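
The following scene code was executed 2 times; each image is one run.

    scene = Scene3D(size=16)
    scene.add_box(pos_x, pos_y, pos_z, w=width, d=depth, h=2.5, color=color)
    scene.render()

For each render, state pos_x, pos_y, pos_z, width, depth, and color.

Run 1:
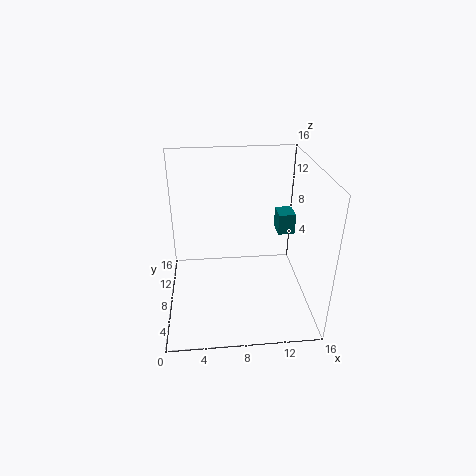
pos_x = 13; pos_y = 10; pos_z = 7; width = 2; depth = 2.5; color = 'teal'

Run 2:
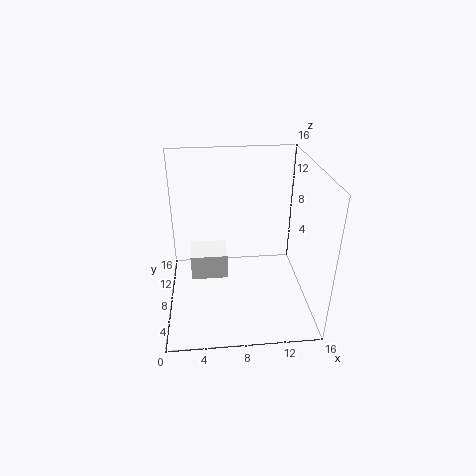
pos_x = 3; pos_y = 3; pos_z = 6.5; width = 3.5; depth = 3; color = 'white'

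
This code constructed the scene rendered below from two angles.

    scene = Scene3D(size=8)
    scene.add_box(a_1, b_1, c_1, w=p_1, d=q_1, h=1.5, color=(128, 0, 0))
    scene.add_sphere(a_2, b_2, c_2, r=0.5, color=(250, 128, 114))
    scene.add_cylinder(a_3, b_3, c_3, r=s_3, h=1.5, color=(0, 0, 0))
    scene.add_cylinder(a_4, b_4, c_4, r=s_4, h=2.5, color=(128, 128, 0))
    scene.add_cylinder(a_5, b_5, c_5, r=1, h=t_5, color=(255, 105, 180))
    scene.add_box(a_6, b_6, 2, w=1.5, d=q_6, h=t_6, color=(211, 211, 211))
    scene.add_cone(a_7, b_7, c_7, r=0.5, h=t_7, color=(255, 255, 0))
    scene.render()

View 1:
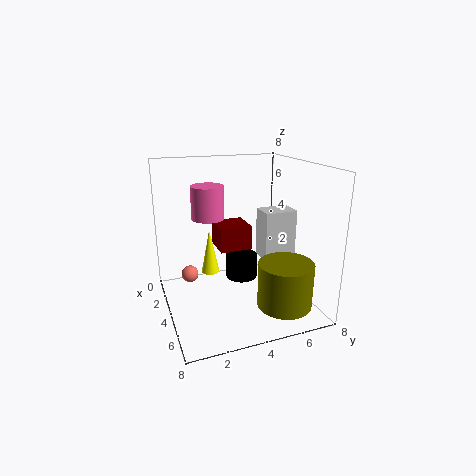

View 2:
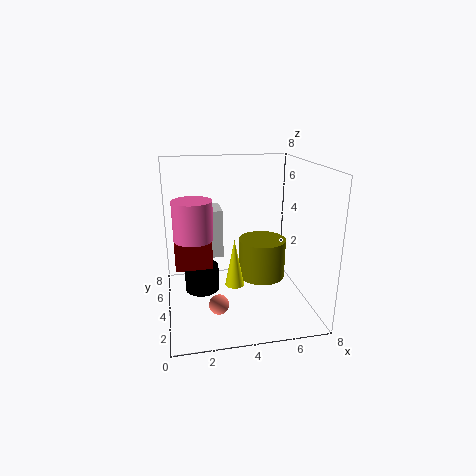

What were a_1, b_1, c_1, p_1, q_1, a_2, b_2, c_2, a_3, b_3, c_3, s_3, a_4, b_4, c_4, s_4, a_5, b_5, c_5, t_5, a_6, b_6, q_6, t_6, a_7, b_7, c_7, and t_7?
a_1 = 0.5; b_1 = 3.5; c_1 = 2.5; p_1 = 2; q_1 = 2; a_2 = 2.5; b_2 = 1.5; c_2 = 1.5; a_3 = 2; b_3 = 5; c_3 = 0.5; s_3 = 1; a_4 = 6; b_4 = 6; c_4 = 0.5; s_4 = 1.5; a_5 = 1.5; b_5 = 3; c_5 = 4.5; t_5 = 2; a_6 = 2; b_6 = 6; q_6 = 2; t_6 = 3; a_7 = 3.5; b_7 = 2.5; c_7 = 2; t_7 = 2.5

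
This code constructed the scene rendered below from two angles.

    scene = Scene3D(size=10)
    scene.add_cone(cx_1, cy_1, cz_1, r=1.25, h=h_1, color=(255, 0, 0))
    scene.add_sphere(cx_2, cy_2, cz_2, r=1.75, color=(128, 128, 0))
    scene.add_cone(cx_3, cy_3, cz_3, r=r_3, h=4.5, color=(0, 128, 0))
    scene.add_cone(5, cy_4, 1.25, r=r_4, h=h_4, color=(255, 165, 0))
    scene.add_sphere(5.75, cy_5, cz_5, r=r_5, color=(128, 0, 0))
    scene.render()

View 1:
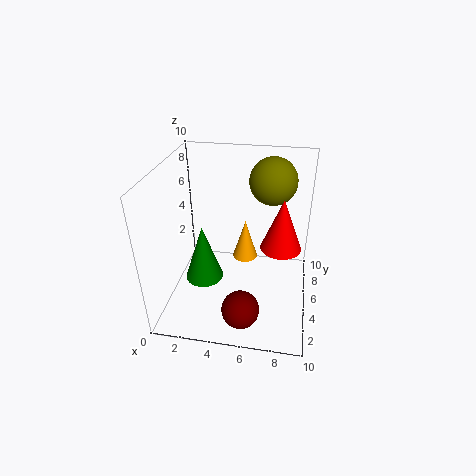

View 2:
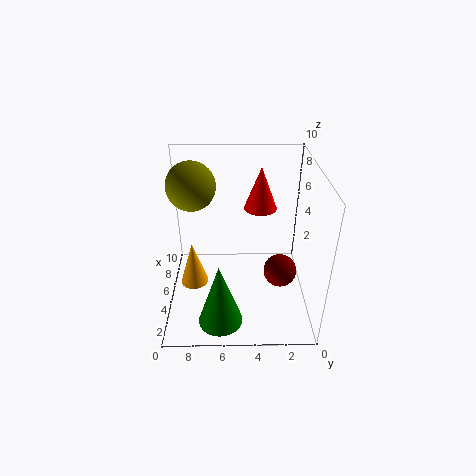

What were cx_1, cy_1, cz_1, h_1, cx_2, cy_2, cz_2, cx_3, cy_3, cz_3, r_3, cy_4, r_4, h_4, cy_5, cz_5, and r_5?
cx_1 = 8
cy_1 = 3.25
cz_1 = 5.75
h_1 = 3.25
cx_2 = 7
cy_2 = 8.25
cz_2 = 8
cx_3 = 2
cy_3 = 6.25
cz_3 = 0.25
r_3 = 1.5
cy_4 = 8.25
r_4 = 1
h_4 = 3.25
cy_5 = 1.75
cz_5 = 1.5
r_5 = 1.25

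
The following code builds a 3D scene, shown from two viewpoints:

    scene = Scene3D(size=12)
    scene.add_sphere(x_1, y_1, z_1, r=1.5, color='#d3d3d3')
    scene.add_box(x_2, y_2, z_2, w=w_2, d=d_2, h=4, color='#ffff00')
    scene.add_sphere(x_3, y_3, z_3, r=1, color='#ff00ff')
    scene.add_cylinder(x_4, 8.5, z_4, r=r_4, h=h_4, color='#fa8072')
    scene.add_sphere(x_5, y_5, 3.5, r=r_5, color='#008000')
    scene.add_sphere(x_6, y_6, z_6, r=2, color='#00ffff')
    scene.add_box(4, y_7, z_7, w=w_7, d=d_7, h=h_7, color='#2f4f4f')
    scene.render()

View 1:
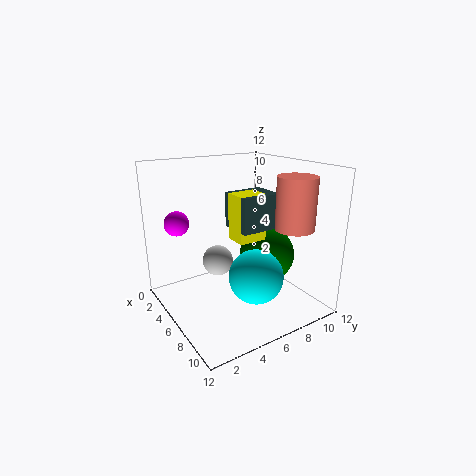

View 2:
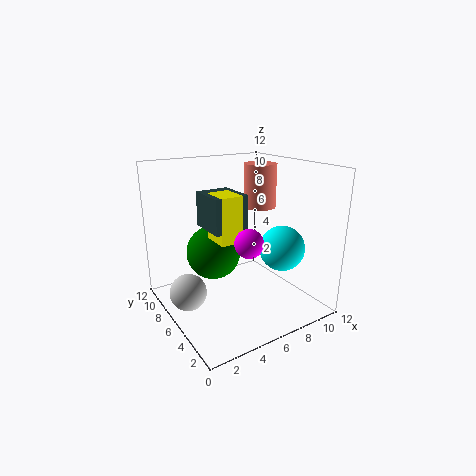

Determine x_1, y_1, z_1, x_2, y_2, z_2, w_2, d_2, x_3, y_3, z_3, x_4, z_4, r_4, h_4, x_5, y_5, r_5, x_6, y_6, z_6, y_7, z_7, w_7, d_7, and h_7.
x_1 = 1.5, y_1 = 6.5, z_1 = 2, x_2 = 4.5, y_2 = 6, z_2 = 5.5, w_2 = 2, d_2 = 2.5, x_3 = 4, y_3 = 1.5, z_3 = 7.5, x_4 = 10, z_4 = 7.5, r_4 = 1.5, h_4 = 4, x_5 = 5.5, y_5 = 9.5, r_5 = 2.5, x_6 = 10, y_6 = 5, z_6 = 4.5, y_7 = 6, z_7 = 6.5, w_7 = 3, d_7 = 3.5, h_7 = 3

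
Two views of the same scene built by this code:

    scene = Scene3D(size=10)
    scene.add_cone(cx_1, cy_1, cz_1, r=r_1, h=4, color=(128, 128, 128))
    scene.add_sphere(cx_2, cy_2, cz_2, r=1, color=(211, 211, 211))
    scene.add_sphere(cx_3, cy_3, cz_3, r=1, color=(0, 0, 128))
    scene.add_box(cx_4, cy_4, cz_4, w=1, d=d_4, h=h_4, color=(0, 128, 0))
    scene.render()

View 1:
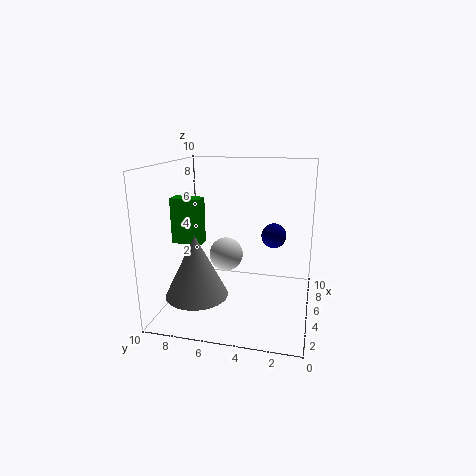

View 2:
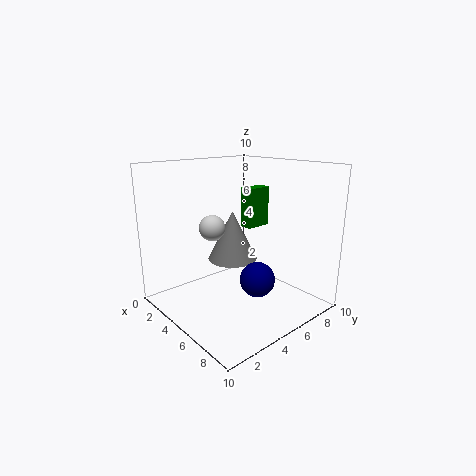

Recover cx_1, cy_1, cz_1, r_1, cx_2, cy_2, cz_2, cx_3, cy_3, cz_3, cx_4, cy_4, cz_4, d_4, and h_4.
cx_1 = 2; cy_1 = 7; cz_1 = 2; r_1 = 2; cx_2 = 2; cy_2 = 5; cz_2 = 5; cx_3 = 9; cy_3 = 3; cz_3 = 4; cx_4 = 3; cy_4 = 7; cz_4 = 5; d_4 = 2; h_4 = 3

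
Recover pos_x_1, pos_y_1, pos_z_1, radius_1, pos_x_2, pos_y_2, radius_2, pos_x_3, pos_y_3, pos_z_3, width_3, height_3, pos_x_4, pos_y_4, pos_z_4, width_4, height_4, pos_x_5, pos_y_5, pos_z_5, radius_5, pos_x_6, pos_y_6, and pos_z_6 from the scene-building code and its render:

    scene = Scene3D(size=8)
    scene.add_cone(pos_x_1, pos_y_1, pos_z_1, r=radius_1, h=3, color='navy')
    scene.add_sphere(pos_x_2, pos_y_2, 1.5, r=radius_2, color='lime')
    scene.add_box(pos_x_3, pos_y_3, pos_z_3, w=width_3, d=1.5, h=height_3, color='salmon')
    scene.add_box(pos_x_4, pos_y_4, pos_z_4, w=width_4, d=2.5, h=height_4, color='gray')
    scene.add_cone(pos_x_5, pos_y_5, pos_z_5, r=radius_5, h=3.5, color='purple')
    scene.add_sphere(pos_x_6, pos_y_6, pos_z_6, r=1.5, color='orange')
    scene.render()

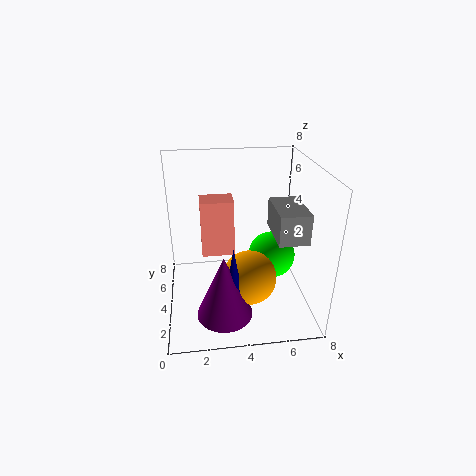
pos_x_1 = 3.5; pos_y_1 = 2; pos_z_1 = 1.5; radius_1 = 0.5; pos_x_2 = 6.5; pos_y_2 = 6; radius_2 = 1.5; pos_x_3 = 2; pos_y_3 = 5.5; pos_z_3 = 2; width_3 = 2; height_3 = 3.5; pos_x_4 = 5.5; pos_y_4 = 1; pos_z_4 = 5; width_4 = 1.5; height_4 = 1.5; pos_x_5 = 3; pos_y_5 = 2; pos_z_5 = 0.5; radius_5 = 1.5; pos_x_6 = 4.5; pos_y_6 = 3; pos_z_6 = 2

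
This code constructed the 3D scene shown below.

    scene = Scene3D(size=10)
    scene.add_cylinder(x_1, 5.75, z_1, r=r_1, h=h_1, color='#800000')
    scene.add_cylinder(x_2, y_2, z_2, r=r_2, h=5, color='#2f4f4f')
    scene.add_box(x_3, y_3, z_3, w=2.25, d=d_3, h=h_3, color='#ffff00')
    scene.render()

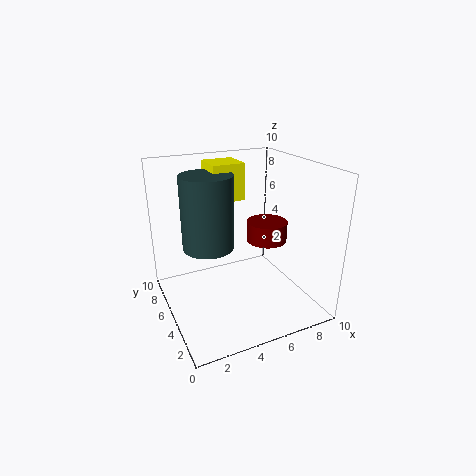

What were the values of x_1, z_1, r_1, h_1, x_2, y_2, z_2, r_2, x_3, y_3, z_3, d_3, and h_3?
x_1 = 7.75; z_1 = 4; r_1 = 1.5; h_1 = 1.5; x_2 = 3; y_2 = 5.5; z_2 = 4.5; r_2 = 1.75; x_3 = 3.5; y_3 = 5.5; z_3 = 7.5; d_3 = 2.25; h_3 = 2.5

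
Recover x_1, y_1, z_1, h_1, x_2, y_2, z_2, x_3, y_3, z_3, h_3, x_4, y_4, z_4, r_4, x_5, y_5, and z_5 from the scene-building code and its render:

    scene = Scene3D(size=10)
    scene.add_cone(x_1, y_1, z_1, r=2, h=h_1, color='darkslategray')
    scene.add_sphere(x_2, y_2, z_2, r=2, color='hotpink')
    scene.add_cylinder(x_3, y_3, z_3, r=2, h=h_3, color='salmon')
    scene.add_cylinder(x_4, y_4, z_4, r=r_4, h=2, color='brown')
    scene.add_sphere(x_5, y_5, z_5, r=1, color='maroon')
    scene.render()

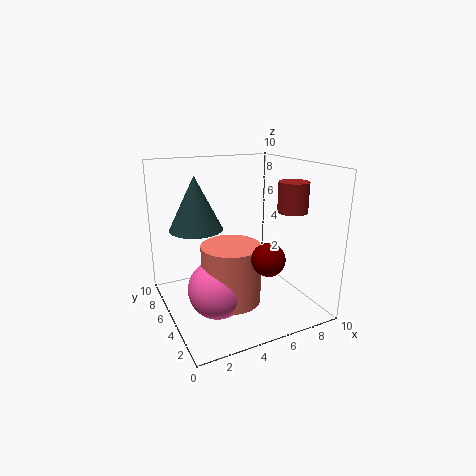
x_1 = 3, y_1 = 8, z_1 = 5, h_1 = 4, x_2 = 3, y_2 = 4, z_2 = 2, x_3 = 4, y_3 = 4, z_3 = 1, h_3 = 4, x_4 = 8, y_4 = 3, z_4 = 7, r_4 = 1, x_5 = 5, y_5 = 1, z_5 = 5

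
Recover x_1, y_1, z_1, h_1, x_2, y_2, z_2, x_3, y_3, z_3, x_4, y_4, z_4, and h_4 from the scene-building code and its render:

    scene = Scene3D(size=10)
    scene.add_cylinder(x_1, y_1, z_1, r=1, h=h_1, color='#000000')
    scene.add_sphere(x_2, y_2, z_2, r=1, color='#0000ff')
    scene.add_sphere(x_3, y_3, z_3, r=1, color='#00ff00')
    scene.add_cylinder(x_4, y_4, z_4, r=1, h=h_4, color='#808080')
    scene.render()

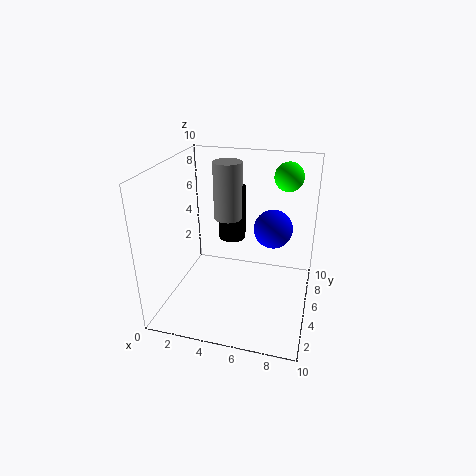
x_1 = 4; y_1 = 7; z_1 = 4; h_1 = 4; x_2 = 8; y_2 = 1; z_2 = 8; x_3 = 8; y_3 = 7; z_3 = 9; x_4 = 4; y_4 = 6; z_4 = 6; h_4 = 4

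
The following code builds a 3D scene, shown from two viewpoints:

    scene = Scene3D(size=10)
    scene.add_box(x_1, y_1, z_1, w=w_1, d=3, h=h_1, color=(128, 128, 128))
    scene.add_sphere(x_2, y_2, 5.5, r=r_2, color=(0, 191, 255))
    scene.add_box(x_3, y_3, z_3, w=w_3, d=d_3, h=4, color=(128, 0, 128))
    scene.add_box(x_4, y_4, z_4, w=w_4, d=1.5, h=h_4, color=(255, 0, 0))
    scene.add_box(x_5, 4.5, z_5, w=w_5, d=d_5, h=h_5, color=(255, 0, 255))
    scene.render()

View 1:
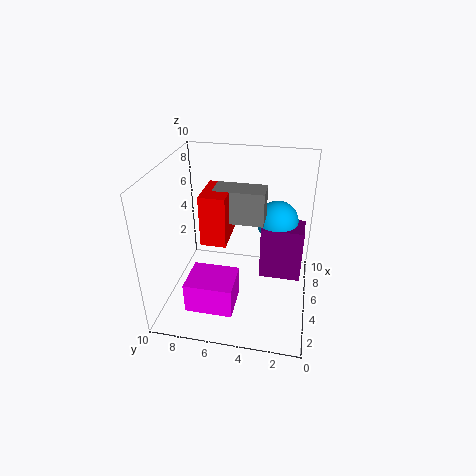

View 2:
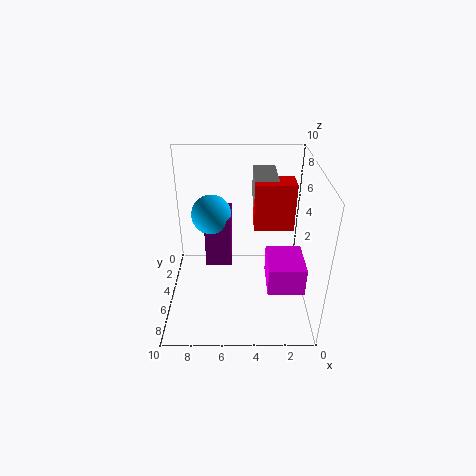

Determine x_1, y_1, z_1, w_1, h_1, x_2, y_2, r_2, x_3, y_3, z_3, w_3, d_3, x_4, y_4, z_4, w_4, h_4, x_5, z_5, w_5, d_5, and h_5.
x_1 = 2.5
y_1 = 3
z_1 = 7.5
w_1 = 1.5
h_1 = 2
x_2 = 7
y_2 = 2.5
r_2 = 1.5
x_3 = 5.5
y_3 = 0.5
z_3 = 1.5
w_3 = 2
d_3 = 3
x_4 = 1.5
y_4 = 5
z_4 = 6.5
w_4 = 2.5
h_4 = 3
x_5 = 0.5
z_5 = 2
w_5 = 2.5
d_5 = 3
h_5 = 2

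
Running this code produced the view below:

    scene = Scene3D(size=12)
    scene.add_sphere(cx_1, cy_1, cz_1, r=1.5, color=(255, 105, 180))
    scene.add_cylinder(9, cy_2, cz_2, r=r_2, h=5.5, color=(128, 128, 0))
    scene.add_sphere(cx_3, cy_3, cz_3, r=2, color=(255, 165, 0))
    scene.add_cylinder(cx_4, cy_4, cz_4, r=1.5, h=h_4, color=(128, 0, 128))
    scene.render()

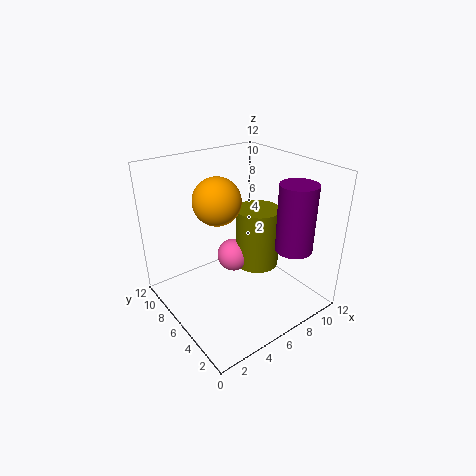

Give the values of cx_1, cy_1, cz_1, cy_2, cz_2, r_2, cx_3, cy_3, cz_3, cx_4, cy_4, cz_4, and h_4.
cx_1 = 7
cy_1 = 8
cz_1 = 3
cy_2 = 7
cz_2 = 2
r_2 = 2
cx_3 = 5
cy_3 = 7.5
cz_3 = 9
cx_4 = 9
cy_4 = 2.5
cz_4 = 5.5
h_4 = 5.5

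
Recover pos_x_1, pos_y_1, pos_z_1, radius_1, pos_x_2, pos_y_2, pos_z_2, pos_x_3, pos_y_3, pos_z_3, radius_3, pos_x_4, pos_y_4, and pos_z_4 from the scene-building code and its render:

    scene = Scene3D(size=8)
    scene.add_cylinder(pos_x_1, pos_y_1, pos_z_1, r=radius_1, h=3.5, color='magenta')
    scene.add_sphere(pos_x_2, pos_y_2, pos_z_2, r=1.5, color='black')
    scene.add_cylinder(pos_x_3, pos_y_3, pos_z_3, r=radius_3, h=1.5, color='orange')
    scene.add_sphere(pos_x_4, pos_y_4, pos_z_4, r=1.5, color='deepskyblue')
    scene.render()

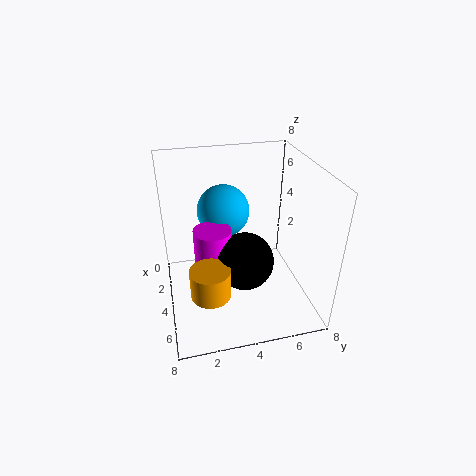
pos_x_1 = 4.5
pos_y_1 = 2.5
pos_z_1 = 1.5
radius_1 = 1
pos_x_2 = 5.5
pos_y_2 = 4
pos_z_2 = 3.5
pos_x_3 = 6.5
pos_y_3 = 2
pos_z_3 = 2.5
radius_3 = 1
pos_x_4 = 2.5
pos_y_4 = 3.5
pos_z_4 = 5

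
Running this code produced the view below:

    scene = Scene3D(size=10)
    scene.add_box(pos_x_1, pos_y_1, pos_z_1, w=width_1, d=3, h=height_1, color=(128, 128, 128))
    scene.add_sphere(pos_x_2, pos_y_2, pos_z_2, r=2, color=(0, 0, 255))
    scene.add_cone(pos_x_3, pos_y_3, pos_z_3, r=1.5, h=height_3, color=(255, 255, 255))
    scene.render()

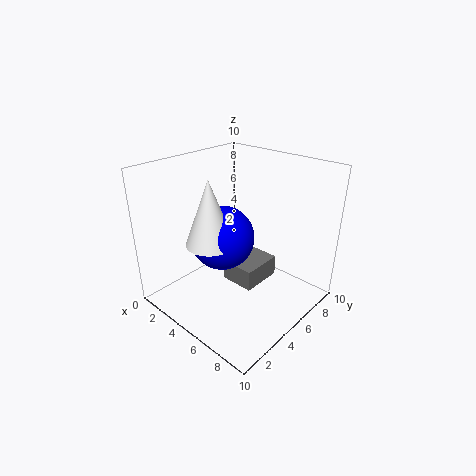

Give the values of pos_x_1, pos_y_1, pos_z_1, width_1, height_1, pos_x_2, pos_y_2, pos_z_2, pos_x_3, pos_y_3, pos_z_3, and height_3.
pos_x_1 = 4
pos_y_1 = 4.5
pos_z_1 = 1.5
width_1 = 2.5
height_1 = 1.5
pos_x_2 = 5.5
pos_y_2 = 3
pos_z_2 = 6
pos_x_3 = 5.5
pos_y_3 = 2
pos_z_3 = 6
height_3 = 4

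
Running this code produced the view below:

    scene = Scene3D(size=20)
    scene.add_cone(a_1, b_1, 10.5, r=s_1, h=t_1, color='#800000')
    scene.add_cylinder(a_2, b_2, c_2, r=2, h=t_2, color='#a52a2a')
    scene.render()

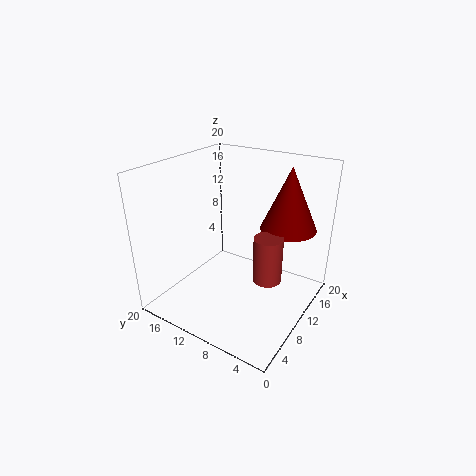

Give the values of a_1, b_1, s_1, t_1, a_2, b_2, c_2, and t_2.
a_1 = 15.5, b_1 = 5, s_1 = 4, t_1 = 9, a_2 = 10.5, b_2 = 5.5, c_2 = 4.5, t_2 = 6.5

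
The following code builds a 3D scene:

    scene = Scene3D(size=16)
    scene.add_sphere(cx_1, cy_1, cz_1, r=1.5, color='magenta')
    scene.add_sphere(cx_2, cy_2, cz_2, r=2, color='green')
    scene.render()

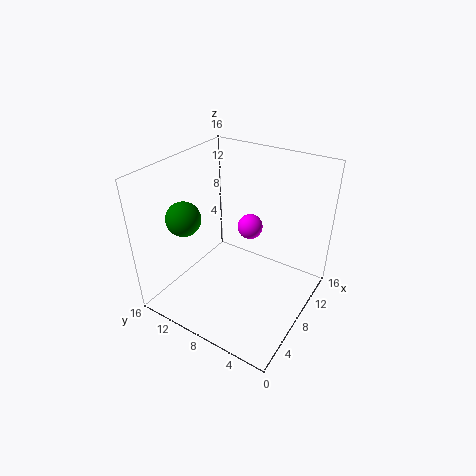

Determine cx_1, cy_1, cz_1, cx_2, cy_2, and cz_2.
cx_1 = 11.5; cy_1 = 8.5; cz_1 = 7.5; cx_2 = 6; cy_2 = 14; cz_2 = 9.5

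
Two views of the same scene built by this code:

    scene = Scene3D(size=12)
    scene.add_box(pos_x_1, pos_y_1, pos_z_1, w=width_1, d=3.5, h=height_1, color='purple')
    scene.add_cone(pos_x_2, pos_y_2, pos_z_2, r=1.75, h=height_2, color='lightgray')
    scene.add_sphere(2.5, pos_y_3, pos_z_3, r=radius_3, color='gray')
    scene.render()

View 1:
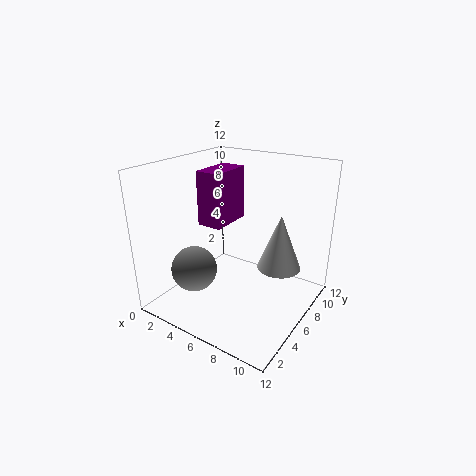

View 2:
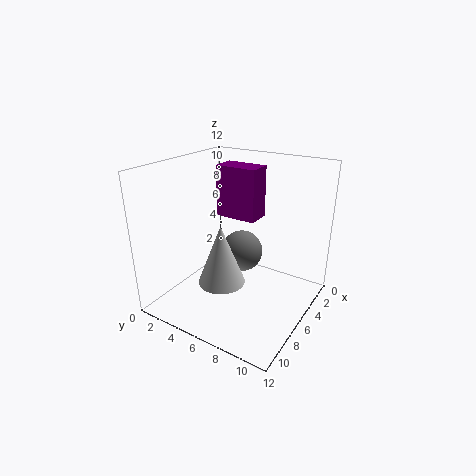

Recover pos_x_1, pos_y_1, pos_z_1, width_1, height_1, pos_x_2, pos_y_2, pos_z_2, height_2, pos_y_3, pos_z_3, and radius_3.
pos_x_1 = 3.75; pos_y_1 = 3.75; pos_z_1 = 7.5; width_1 = 2; height_1 = 4.25; pos_x_2 = 9.5; pos_y_2 = 6.75; pos_z_2 = 4; height_2 = 4.5; pos_y_3 = 4.25; pos_z_3 = 2.75; radius_3 = 2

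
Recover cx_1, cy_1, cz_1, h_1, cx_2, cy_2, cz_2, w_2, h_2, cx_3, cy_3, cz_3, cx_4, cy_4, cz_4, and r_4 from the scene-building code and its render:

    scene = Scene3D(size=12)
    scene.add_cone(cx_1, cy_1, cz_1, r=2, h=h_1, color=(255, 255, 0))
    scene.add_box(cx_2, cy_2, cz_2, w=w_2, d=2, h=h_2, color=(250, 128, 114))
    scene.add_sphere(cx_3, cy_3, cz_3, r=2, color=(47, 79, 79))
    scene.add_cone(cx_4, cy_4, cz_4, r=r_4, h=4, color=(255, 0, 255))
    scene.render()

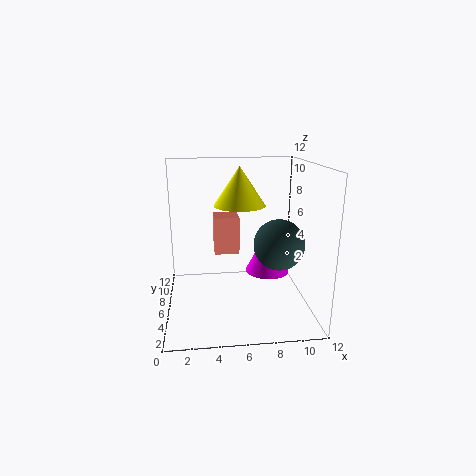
cx_1 = 6; cy_1 = 5; cz_1 = 9; h_1 = 3; cx_2 = 4; cy_2 = 5; cz_2 = 5; w_2 = 2; h_2 = 3; cx_3 = 9; cy_3 = 4; cz_3 = 6; cx_4 = 9; cy_4 = 8; cz_4 = 2; r_4 = 2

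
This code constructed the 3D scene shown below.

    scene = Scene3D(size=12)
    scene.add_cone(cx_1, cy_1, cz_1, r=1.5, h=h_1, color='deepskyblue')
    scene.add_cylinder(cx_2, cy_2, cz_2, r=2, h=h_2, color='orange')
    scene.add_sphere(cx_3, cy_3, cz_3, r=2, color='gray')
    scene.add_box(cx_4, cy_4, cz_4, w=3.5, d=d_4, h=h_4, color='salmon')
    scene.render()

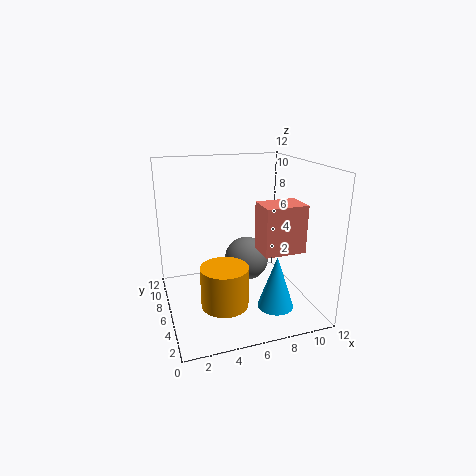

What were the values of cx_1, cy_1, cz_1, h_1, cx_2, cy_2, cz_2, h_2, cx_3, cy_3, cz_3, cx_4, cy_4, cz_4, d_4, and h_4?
cx_1 = 8.5, cy_1 = 3.5, cz_1 = 0.5, h_1 = 4.5, cx_2 = 4.5, cy_2 = 5, cz_2 = 0.5, h_2 = 3.5, cx_3 = 7.5, cy_3 = 8, cz_3 = 3, cx_4 = 7.5, cy_4 = 3.5, cz_4 = 5, d_4 = 2.5, h_4 = 4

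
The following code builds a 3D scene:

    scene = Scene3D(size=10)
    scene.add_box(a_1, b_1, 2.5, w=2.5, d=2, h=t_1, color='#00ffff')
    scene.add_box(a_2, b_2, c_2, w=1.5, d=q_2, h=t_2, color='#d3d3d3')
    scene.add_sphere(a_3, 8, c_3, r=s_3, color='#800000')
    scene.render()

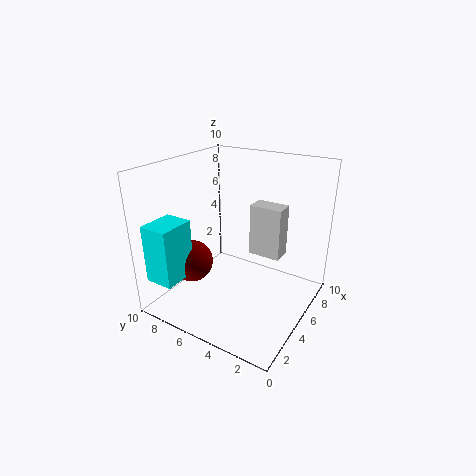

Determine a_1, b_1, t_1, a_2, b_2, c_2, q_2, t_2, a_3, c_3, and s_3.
a_1 = 0.5; b_1 = 7.5; t_1 = 4; a_2 = 7.5; b_2 = 3; c_2 = 2.5; q_2 = 2.5; t_2 = 4; a_3 = 3.5; c_3 = 3; s_3 = 1.5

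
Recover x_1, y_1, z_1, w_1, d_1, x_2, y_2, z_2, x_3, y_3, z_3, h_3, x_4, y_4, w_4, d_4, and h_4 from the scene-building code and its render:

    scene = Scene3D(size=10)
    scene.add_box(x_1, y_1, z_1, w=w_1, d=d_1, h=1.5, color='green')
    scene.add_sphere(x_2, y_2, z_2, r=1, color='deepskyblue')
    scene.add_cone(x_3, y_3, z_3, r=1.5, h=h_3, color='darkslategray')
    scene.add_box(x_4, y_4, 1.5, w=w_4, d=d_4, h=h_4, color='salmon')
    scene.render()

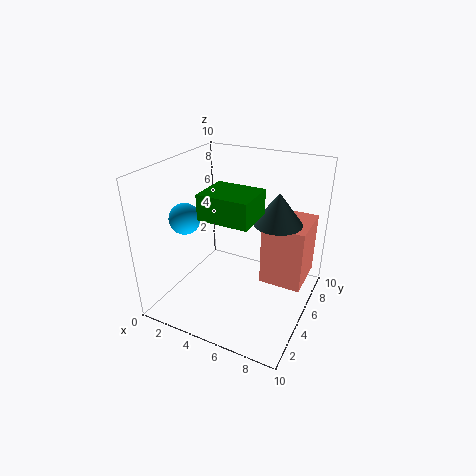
x_1 = 4.5; y_1 = 1; z_1 = 8; w_1 = 3; d_1 = 2.5; x_2 = 2.5; y_2 = 2.5; z_2 = 7; x_3 = 8; y_3 = 4.5; z_3 = 7; h_3 = 2; x_4 = 6.5; y_4 = 5.5; w_4 = 3; d_4 = 3.5; h_4 = 4.5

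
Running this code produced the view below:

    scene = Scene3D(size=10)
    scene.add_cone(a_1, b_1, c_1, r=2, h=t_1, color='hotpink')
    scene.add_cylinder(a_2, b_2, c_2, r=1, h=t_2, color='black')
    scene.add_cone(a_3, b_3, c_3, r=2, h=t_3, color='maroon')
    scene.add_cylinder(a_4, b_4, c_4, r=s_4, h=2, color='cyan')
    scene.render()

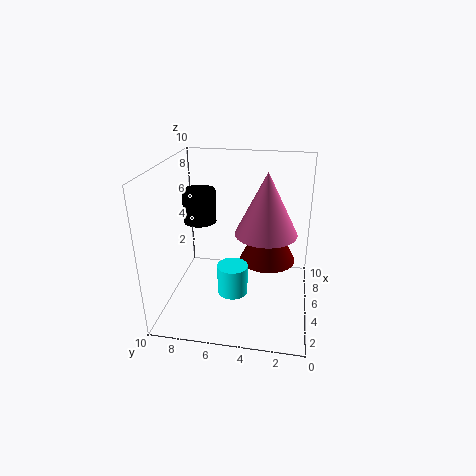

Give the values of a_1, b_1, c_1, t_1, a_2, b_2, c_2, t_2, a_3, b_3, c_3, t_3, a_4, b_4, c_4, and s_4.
a_1 = 4, b_1 = 3, c_1 = 6, t_1 = 4, a_2 = 3, b_2 = 7, c_2 = 7, t_2 = 2, a_3 = 6, b_3 = 3, c_3 = 3, t_3 = 4, a_4 = 3, b_4 = 5, c_4 = 2, s_4 = 1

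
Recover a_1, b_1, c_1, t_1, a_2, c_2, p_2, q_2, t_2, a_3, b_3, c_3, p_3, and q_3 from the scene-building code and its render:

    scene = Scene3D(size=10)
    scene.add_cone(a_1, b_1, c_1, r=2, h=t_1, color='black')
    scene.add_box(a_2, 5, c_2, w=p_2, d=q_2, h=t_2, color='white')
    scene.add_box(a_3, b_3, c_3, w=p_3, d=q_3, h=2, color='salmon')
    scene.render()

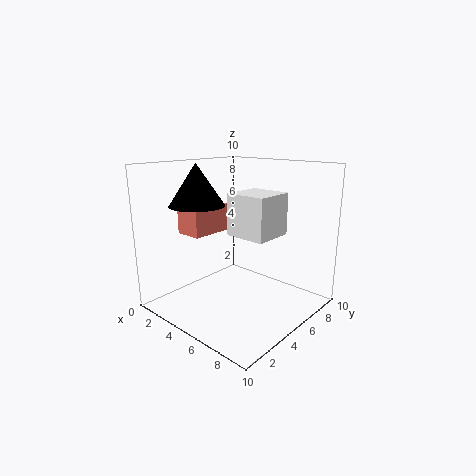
a_1 = 2; b_1 = 4; c_1 = 7; t_1 = 3; a_2 = 4; c_2 = 5; p_2 = 3; q_2 = 3; t_2 = 3; a_3 = 1; b_3 = 3; c_3 = 5; p_3 = 2; q_3 = 3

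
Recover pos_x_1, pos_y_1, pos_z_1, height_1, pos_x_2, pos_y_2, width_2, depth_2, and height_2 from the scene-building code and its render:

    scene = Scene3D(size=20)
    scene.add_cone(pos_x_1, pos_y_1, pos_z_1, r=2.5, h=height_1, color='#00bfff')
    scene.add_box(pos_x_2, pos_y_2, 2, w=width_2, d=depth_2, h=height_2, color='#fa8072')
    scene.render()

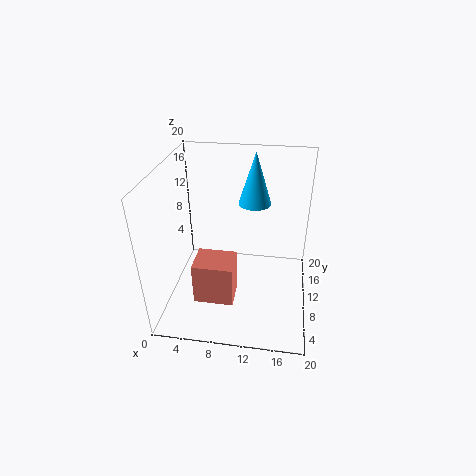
pos_x_1 = 11.5
pos_y_1 = 17
pos_z_1 = 12
height_1 = 8
pos_x_2 = 4.5
pos_y_2 = 5
width_2 = 5.5
depth_2 = 4.5
height_2 = 6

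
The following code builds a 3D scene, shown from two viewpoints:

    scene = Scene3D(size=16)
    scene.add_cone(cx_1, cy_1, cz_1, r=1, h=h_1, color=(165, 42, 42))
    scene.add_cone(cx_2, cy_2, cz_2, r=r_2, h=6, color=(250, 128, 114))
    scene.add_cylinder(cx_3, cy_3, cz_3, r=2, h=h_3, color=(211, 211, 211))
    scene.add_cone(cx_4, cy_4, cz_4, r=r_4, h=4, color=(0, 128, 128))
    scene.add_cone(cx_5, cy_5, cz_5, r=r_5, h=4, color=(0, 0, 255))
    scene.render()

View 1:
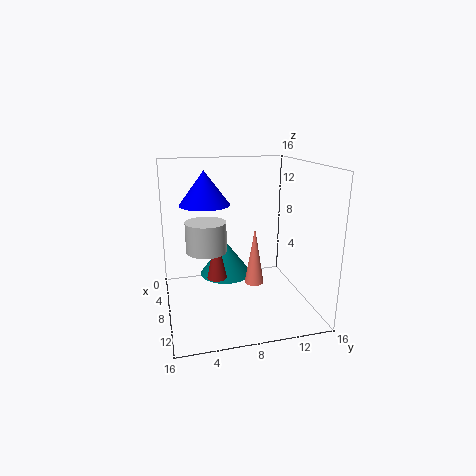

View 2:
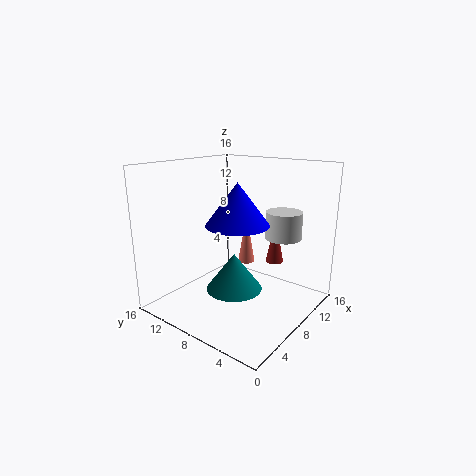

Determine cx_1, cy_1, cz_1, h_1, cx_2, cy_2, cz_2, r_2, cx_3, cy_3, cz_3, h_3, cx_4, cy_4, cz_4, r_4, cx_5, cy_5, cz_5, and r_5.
cx_1 = 11
cy_1 = 5
cz_1 = 5
h_1 = 5
cx_2 = 11
cy_2 = 9
cz_2 = 4
r_2 = 1
cx_3 = 11
cy_3 = 4
cz_3 = 8
h_3 = 3
cx_4 = 6
cy_4 = 7
cz_4 = 3
r_4 = 3
cx_5 = 4
cy_5 = 5
cz_5 = 11
r_5 = 3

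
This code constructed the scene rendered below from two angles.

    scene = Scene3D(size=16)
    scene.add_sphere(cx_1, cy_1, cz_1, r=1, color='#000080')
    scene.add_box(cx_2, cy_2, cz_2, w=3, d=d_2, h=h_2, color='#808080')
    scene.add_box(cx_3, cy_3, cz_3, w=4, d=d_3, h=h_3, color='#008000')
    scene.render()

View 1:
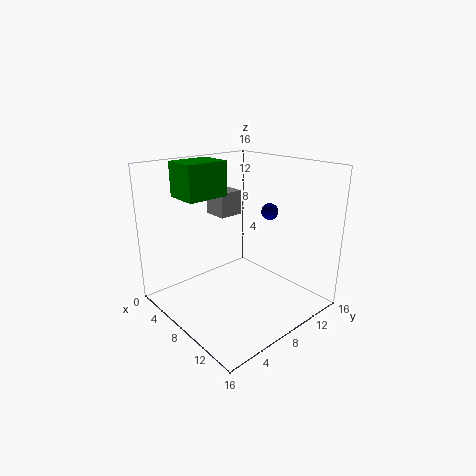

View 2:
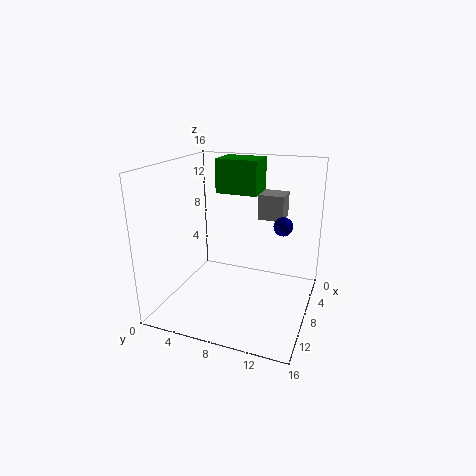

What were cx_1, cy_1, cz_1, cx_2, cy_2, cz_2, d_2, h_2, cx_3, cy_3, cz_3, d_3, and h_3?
cx_1 = 8, cy_1 = 13, cz_1 = 10, cx_2 = 1, cy_2 = 9, cz_2 = 9, d_2 = 3, h_2 = 3, cx_3 = 1, cy_3 = 4, cz_3 = 12, d_3 = 5, h_3 = 4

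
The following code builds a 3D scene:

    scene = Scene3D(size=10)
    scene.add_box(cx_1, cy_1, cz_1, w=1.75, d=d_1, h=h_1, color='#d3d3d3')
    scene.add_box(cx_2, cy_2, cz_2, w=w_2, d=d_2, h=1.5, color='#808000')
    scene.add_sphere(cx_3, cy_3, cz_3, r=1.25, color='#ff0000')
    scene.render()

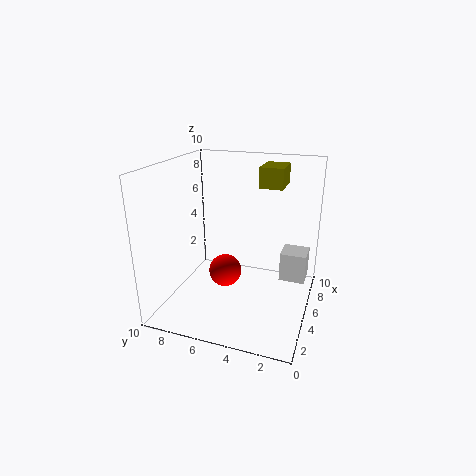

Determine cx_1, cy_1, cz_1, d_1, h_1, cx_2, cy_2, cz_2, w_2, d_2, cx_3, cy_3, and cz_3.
cx_1 = 5; cy_1 = 0.25; cz_1 = 2.25; d_1 = 1.75; h_1 = 2; cx_2 = 7.25; cy_2 = 2.5; cz_2 = 8; w_2 = 2.5; d_2 = 1.75; cx_3 = 6.25; cy_3 = 6.5; cz_3 = 1.5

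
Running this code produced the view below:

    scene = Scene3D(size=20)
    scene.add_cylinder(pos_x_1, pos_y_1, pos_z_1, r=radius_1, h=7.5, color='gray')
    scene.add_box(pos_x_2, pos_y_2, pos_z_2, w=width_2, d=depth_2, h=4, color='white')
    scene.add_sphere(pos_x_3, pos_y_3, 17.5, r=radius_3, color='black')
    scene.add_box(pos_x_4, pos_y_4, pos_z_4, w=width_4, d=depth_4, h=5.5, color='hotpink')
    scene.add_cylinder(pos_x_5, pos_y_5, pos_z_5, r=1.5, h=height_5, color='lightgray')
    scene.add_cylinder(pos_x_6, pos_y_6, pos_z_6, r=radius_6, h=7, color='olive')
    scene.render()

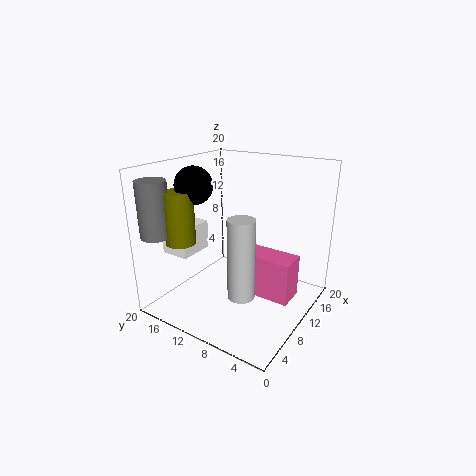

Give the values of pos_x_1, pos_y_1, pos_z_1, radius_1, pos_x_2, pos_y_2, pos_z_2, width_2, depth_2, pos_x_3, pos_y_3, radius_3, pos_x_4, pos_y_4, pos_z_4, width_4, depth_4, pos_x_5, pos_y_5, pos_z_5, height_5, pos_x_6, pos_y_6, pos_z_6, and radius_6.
pos_x_1 = 2.5, pos_y_1 = 18, pos_z_1 = 11, radius_1 = 2, pos_x_2 = 4, pos_y_2 = 14.5, pos_z_2 = 8, width_2 = 5, depth_2 = 4, pos_x_3 = 6.5, pos_y_3 = 14.5, radius_3 = 2.5, pos_x_4 = 7, pos_y_4 = 1, pos_z_4 = 4, width_4 = 3.5, depth_4 = 6.5, pos_x_5 = 1.5, pos_y_5 = 4, pos_z_5 = 7.5, height_5 = 9, pos_x_6 = 4.5, pos_y_6 = 15.5, pos_z_6 = 10, radius_6 = 2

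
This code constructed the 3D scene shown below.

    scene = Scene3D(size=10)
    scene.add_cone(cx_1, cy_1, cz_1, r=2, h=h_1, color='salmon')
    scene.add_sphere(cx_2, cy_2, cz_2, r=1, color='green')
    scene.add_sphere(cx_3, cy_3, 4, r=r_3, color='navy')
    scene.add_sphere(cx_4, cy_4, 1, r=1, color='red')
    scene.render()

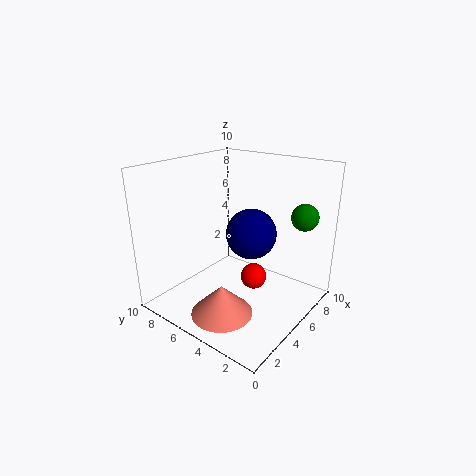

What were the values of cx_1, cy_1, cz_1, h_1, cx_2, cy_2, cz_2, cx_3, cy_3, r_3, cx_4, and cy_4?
cx_1 = 2
cy_1 = 4
cz_1 = 1
h_1 = 2
cx_2 = 9
cy_2 = 2
cz_2 = 6
cx_3 = 8
cy_3 = 6
r_3 = 2
cx_4 = 7
cy_4 = 5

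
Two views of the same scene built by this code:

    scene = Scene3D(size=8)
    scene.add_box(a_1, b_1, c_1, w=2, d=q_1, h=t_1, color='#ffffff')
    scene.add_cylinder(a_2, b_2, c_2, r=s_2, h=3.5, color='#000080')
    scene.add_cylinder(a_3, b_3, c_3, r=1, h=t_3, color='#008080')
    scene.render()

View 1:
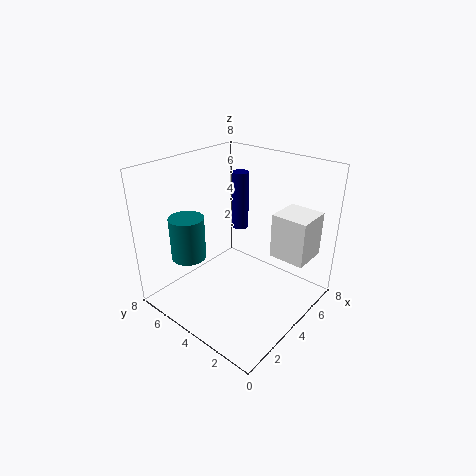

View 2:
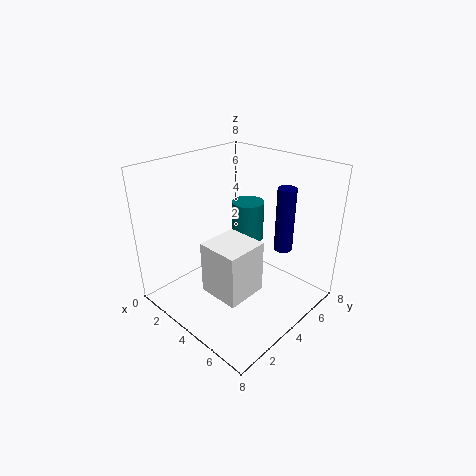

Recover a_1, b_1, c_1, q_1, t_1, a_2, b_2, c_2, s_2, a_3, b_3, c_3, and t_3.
a_1 = 5; b_1 = 0.5; c_1 = 3; q_1 = 2; t_1 = 2.5; a_2 = 6; b_2 = 5.5; c_2 = 3.5; s_2 = 0.5; a_3 = 2.5; b_3 = 6.5; c_3 = 2.5; t_3 = 2.5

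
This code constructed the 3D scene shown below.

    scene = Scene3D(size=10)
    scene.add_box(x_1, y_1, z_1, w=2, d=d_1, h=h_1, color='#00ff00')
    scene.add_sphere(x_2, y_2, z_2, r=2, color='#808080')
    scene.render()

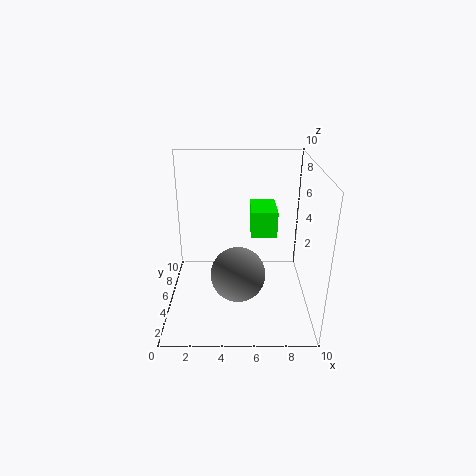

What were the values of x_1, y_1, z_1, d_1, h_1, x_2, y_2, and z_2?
x_1 = 6
y_1 = 7
z_1 = 4
d_1 = 3
h_1 = 2
x_2 = 5
y_2 = 5
z_2 = 2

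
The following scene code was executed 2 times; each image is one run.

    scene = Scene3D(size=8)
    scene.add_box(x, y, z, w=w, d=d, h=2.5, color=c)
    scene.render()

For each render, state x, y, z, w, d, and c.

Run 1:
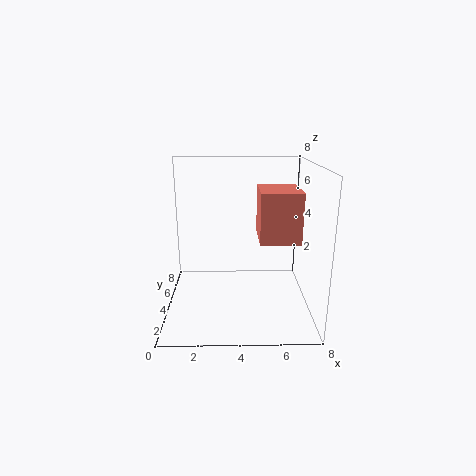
x = 5; y = 1.5; z = 4.5; w = 2; d = 2.5; c = 'salmon'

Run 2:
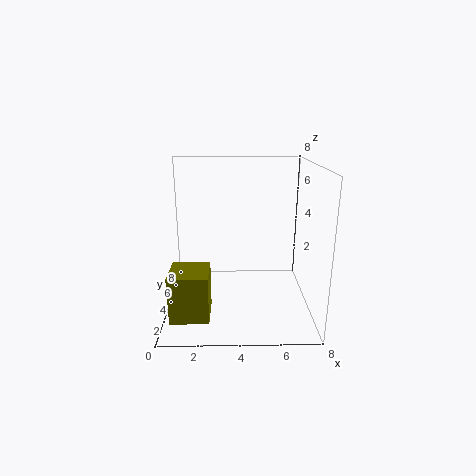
x = 0.5; y = 1; z = 0.5; w = 2; d = 2; c = 'olive'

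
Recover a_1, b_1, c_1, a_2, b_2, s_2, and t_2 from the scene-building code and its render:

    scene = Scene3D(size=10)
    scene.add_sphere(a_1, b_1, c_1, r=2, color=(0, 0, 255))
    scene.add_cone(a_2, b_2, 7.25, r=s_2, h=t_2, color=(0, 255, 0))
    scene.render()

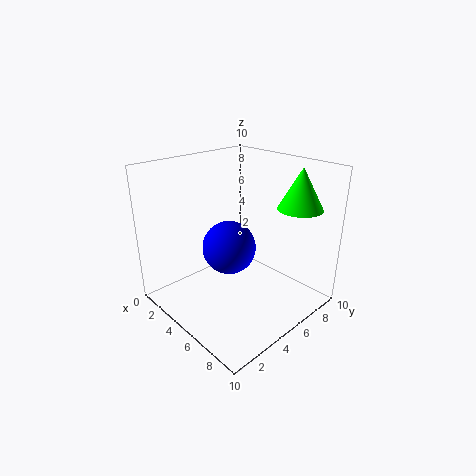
a_1 = 3.5; b_1 = 5.5; c_1 = 3.5; a_2 = 8; b_2 = 7.75; s_2 = 1.5; t_2 = 2.75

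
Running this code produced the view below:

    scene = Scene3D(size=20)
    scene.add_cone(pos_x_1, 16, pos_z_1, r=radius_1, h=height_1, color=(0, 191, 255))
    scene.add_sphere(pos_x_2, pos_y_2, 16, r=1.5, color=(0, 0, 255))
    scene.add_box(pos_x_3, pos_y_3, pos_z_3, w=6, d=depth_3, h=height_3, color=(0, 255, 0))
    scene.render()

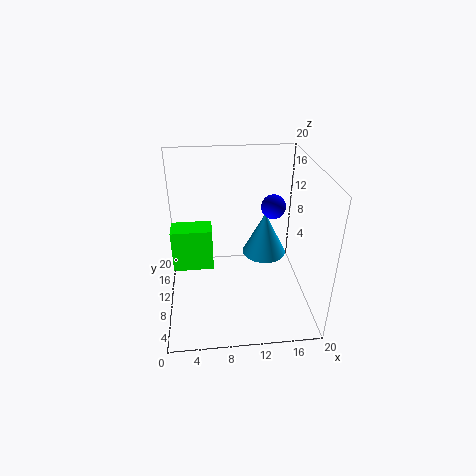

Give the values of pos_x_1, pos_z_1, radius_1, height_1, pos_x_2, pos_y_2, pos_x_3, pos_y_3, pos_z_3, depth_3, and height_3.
pos_x_1 = 15
pos_z_1 = 3.5
radius_1 = 3.5
height_1 = 7
pos_x_2 = 14
pos_y_2 = 7
pos_x_3 = 0.5
pos_y_3 = 12
pos_z_3 = 3.5
depth_3 = 3.5
height_3 = 6.5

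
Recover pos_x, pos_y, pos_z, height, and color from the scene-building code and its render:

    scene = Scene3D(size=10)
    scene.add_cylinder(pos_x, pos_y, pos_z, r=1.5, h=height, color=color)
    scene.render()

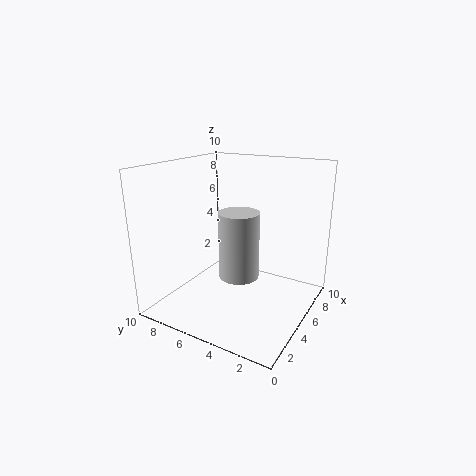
pos_x = 6, pos_y = 5.5, pos_z = 1.5, height = 5, color = 'lightgray'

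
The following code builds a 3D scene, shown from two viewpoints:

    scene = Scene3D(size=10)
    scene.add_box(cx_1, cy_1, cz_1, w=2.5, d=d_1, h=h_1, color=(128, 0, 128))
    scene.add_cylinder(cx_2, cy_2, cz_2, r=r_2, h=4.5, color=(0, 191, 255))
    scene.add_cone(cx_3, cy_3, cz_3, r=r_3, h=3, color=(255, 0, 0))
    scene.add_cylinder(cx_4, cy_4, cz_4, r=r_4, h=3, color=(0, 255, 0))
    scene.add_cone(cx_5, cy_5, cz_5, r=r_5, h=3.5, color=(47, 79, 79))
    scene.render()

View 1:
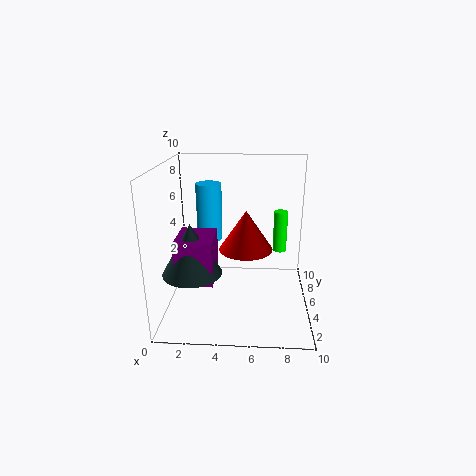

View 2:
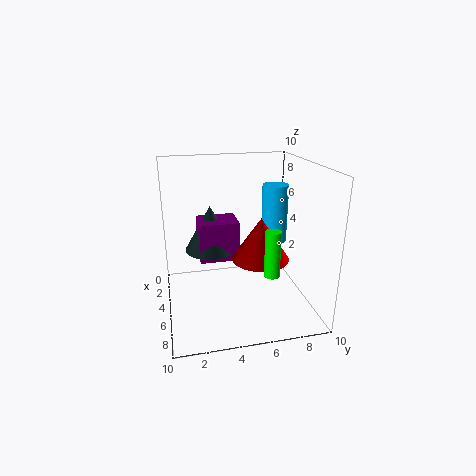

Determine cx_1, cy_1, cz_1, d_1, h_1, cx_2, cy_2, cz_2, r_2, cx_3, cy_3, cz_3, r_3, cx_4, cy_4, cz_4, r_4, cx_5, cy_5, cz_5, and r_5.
cx_1 = 1, cy_1 = 2.5, cz_1 = 2.5, d_1 = 3, h_1 = 3, cx_2 = 2.5, cy_2 = 8.5, cz_2 = 3.5, r_2 = 1, cx_3 = 5.5, cy_3 = 6.5, cz_3 = 3.5, r_3 = 2, cx_4 = 8, cy_4 = 6.5, cz_4 = 3.5, r_4 = 0.5, cx_5 = 2, cy_5 = 3.5, cz_5 = 3, r_5 = 2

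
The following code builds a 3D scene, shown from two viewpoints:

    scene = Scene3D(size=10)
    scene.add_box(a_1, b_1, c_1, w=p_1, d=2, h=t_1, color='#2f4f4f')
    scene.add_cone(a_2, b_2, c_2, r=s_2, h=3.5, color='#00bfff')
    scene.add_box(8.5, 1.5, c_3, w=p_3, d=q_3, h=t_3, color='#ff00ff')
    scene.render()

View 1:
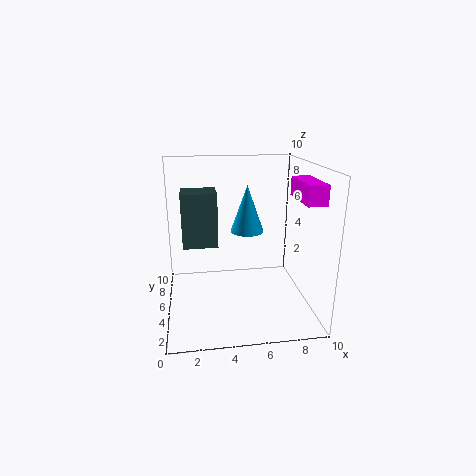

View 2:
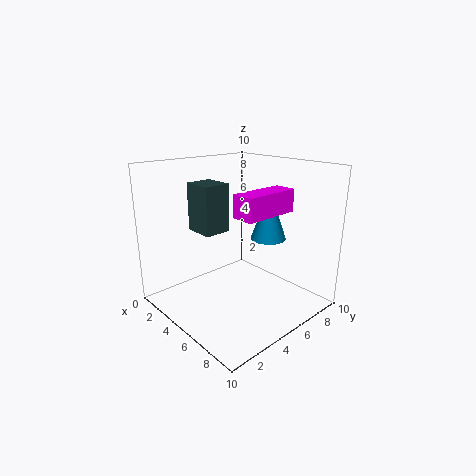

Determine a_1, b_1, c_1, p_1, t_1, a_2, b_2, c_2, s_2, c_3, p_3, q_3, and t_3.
a_1 = 1.25, b_1 = 3.5, c_1 = 5, p_1 = 2.25, t_1 = 3.5, a_2 = 6, b_2 = 7, c_2 = 4.75, s_2 = 1.25, c_3 = 8, p_3 = 1.25, q_3 = 3.25, t_3 = 1.25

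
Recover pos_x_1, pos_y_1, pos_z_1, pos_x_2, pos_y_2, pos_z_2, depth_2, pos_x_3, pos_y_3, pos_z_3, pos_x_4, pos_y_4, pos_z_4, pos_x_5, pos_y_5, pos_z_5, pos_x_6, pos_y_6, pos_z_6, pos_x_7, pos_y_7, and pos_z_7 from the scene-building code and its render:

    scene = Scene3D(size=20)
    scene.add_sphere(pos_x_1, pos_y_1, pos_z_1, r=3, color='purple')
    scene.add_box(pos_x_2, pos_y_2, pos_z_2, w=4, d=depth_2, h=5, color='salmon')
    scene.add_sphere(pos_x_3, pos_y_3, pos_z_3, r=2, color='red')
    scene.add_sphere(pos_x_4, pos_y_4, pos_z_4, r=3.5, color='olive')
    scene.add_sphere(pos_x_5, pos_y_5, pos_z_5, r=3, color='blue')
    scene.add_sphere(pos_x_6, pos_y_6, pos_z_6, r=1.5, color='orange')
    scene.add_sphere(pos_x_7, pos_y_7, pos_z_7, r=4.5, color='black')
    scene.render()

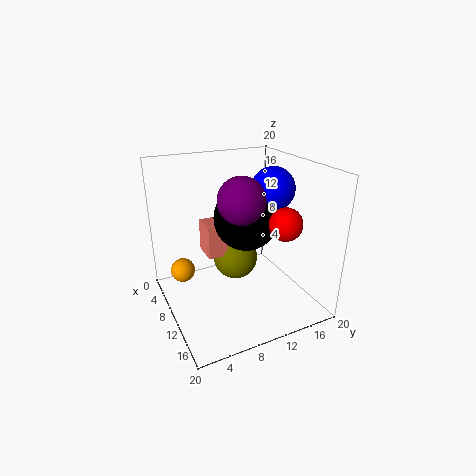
pos_x_1 = 13; pos_y_1 = 9; pos_z_1 = 16.5; pos_x_2 = 2.5; pos_y_2 = 7; pos_z_2 = 5.5; depth_2 = 3; pos_x_3 = 17.5; pos_y_3 = 12.5; pos_z_3 = 14.5; pos_x_4 = 5; pos_y_4 = 12; pos_z_4 = 4; pos_x_5 = 10.5; pos_y_5 = 15; pos_z_5 = 16.5; pos_x_6 = 11.5; pos_y_6 = 1.5; pos_z_6 = 8; pos_x_7 = 9.5; pos_y_7 = 11.5; pos_z_7 = 12.5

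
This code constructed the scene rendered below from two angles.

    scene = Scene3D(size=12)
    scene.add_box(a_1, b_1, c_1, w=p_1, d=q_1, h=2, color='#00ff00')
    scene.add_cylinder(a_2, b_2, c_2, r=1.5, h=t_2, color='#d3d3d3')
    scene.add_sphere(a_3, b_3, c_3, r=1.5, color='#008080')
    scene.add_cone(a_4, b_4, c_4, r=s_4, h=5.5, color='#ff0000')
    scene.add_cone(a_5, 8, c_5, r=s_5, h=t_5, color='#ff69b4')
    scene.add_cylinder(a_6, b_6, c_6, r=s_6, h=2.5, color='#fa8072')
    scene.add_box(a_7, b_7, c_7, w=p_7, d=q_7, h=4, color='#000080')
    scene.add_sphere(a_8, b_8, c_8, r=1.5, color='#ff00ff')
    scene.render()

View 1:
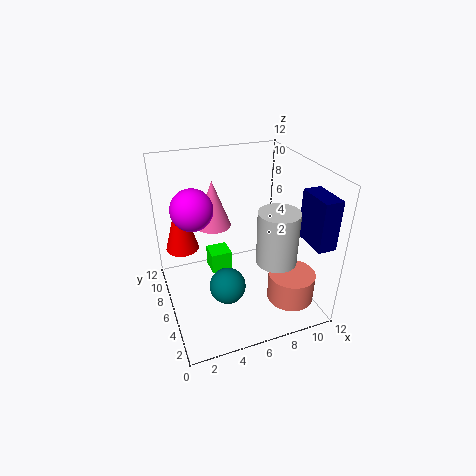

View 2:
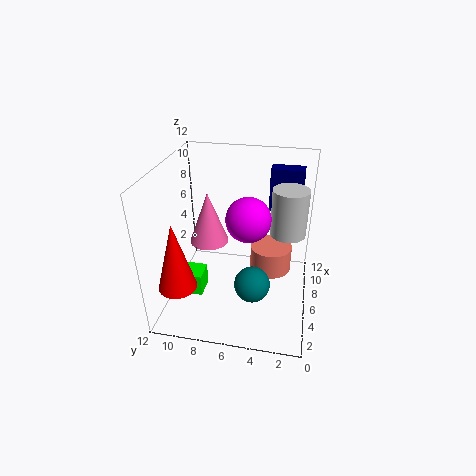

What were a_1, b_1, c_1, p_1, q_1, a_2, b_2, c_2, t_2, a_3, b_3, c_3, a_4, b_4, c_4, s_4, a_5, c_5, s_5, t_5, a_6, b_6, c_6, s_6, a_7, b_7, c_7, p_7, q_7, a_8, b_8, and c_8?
a_1 = 4.5
b_1 = 9
c_1 = 0.5
p_1 = 2
q_1 = 2
a_2 = 7.5
b_2 = 2
c_2 = 6
t_2 = 4
a_3 = 4.5
b_3 = 4.5
c_3 = 2.5
a_4 = 2
b_4 = 10
c_4 = 3.5
s_4 = 1.5
a_5 = 4.5
c_5 = 6.5
s_5 = 1.5
t_5 = 4
a_6 = 10
b_6 = 3.5
c_6 = 0.5
s_6 = 2
a_7 = 10.5
b_7 = 1
c_7 = 6.5
p_7 = 1.5
q_7 = 3
a_8 = 2
b_8 = 4.5
c_8 = 10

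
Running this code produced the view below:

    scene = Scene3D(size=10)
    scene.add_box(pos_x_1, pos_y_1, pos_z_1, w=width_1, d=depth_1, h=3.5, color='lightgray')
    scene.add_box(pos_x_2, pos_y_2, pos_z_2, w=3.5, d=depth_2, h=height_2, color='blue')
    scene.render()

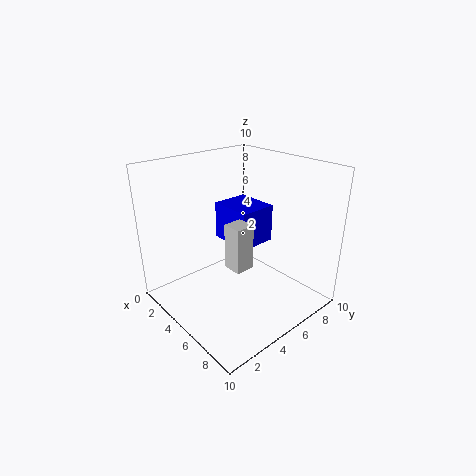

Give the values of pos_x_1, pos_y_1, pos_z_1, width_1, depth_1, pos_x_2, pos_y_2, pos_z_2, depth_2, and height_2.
pos_x_1 = 3.5
pos_y_1 = 5
pos_z_1 = 2
width_1 = 1.5
depth_1 = 1.5
pos_x_2 = 0.5
pos_y_2 = 6.5
pos_z_2 = 3
depth_2 = 3
height_2 = 3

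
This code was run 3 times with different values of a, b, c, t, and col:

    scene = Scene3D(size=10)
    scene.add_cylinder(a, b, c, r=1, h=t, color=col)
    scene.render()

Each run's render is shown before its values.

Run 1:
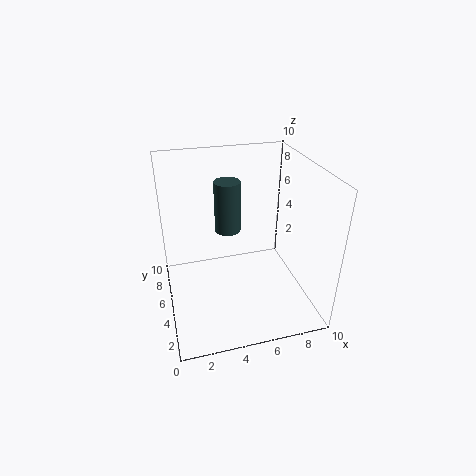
a = 5
b = 8
c = 4
t = 4
col = 'darkslategray'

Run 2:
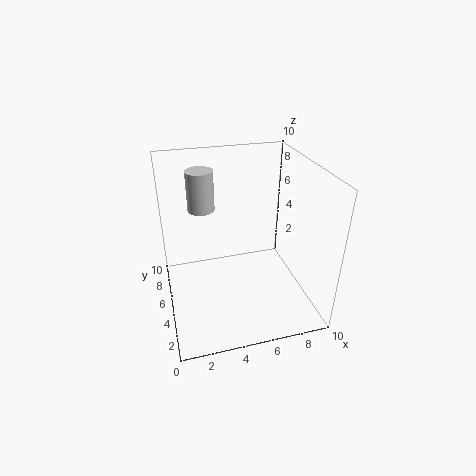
a = 3
b = 8
c = 6
t = 3
col = 'lightgray'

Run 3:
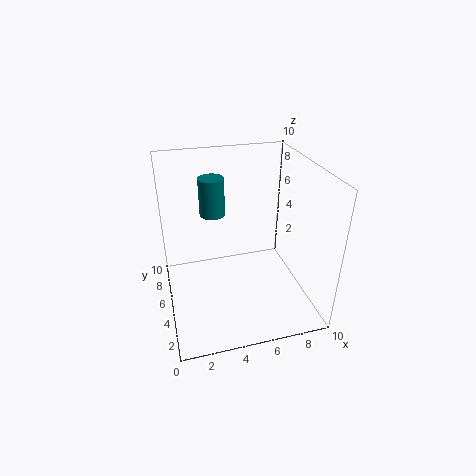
a = 4
b = 9
c = 5
t = 3
col = 'teal'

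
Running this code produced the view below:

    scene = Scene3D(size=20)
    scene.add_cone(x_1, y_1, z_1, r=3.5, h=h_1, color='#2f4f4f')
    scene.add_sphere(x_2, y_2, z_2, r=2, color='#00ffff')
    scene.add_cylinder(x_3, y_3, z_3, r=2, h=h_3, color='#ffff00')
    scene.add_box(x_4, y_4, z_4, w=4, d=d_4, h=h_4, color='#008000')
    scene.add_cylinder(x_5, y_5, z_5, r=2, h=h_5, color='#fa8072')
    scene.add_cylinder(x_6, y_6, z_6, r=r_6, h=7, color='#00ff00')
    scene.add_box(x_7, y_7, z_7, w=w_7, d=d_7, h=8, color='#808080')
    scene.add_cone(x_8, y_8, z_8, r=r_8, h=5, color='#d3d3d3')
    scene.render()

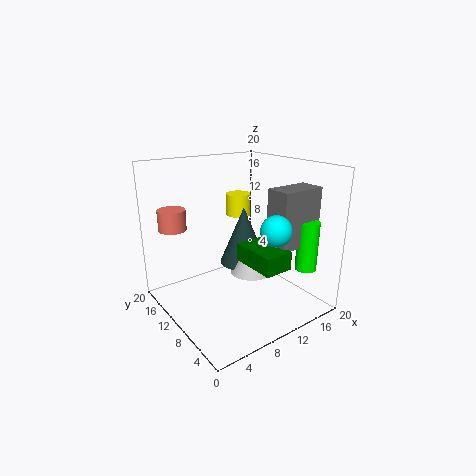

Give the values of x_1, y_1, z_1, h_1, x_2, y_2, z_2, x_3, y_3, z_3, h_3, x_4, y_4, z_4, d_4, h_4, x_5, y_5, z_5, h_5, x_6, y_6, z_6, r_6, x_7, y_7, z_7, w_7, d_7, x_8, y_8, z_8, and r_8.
x_1 = 12.5
y_1 = 12
z_1 = 5
h_1 = 8.5
x_2 = 11.5
y_2 = 4
z_2 = 12.5
x_3 = 15.5
y_3 = 17.5
z_3 = 10.5
h_3 = 3.5
x_4 = 9.5
y_4 = 3
z_4 = 7
d_4 = 6.5
h_4 = 2.5
x_5 = 3.5
y_5 = 17
z_5 = 10.5
h_5 = 3
x_6 = 17.5
y_6 = 4
z_6 = 5.5
r_6 = 1.5
x_7 = 13
y_7 = 4
z_7 = 9
w_7 = 6.5
d_7 = 3.5
x_8 = 12
y_8 = 9.5
z_8 = 4.5
r_8 = 3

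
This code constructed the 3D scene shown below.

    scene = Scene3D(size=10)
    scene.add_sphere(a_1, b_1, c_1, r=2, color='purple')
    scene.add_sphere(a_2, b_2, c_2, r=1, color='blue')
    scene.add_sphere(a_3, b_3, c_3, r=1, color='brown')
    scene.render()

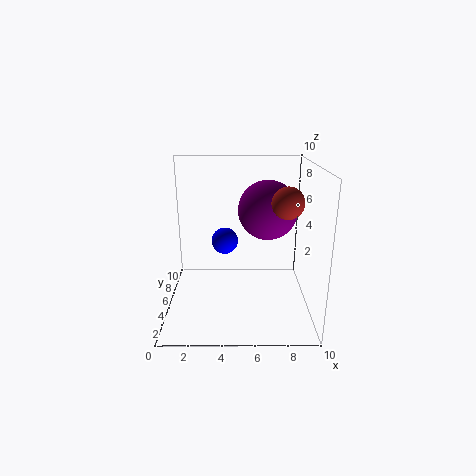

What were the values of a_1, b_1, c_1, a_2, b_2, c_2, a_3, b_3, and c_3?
a_1 = 7; b_1 = 5; c_1 = 7; a_2 = 4; b_2 = 7; c_2 = 4; a_3 = 8; b_3 = 3; c_3 = 8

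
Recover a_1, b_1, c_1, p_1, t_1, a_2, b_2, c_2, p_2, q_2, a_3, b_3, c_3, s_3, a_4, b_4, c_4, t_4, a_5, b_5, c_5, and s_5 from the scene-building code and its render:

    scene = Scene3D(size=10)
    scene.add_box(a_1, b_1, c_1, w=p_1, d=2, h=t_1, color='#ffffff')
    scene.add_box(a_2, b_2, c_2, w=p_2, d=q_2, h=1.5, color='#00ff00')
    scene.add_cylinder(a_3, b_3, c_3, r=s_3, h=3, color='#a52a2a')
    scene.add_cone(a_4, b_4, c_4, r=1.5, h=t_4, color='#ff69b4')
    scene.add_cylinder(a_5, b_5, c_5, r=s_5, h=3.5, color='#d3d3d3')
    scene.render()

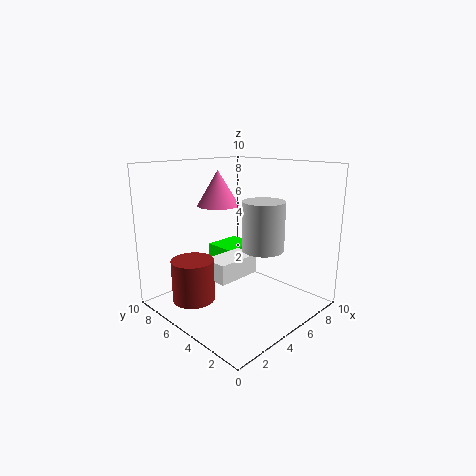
a_1 = 4
b_1 = 5.5
c_1 = 1.5
p_1 = 3.5
t_1 = 1.5
a_2 = 6.5
b_2 = 7.5
c_2 = 1.5
p_2 = 3
q_2 = 2.5
a_3 = 2.5
b_3 = 7
c_3 = 0.5
s_3 = 1.5
a_4 = 5
b_4 = 7
c_4 = 7
t_4 = 2.5
a_5 = 6.5
b_5 = 4
c_5 = 4
s_5 = 1.5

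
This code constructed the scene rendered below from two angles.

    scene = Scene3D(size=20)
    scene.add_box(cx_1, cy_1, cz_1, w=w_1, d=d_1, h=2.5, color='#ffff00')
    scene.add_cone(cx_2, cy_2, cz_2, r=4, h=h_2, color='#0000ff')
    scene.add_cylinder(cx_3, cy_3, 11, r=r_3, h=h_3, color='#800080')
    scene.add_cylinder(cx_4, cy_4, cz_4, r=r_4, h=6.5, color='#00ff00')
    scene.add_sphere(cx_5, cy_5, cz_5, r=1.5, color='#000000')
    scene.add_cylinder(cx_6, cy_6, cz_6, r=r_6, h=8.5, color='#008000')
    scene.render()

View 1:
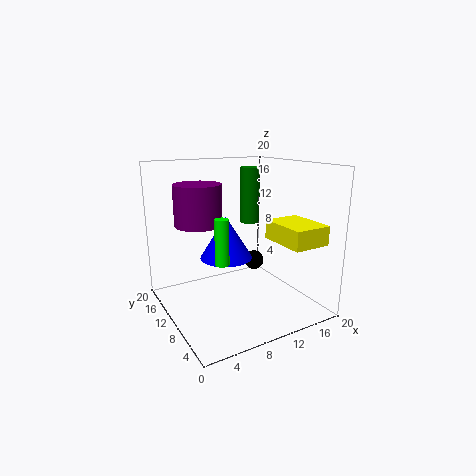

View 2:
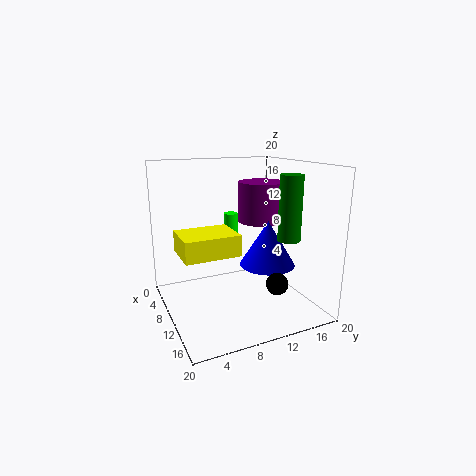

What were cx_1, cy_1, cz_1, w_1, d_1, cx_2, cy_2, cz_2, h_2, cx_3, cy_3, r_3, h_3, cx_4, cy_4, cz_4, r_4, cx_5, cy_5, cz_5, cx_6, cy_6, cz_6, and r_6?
cx_1 = 12.5
cy_1 = 0.5
cz_1 = 10.5
w_1 = 5
d_1 = 6.5
cx_2 = 10.5
cy_2 = 14.5
cz_2 = 5.5
h_2 = 6.5
cx_3 = 6.5
cy_3 = 15.5
r_3 = 3.5
h_3 = 6
cx_4 = 7.5
cy_4 = 10
cz_4 = 6.5
r_4 = 1
cx_5 = 15
cy_5 = 13.5
cz_5 = 4.5
cx_6 = 15
cy_6 = 15
cz_6 = 10.5
r_6 = 1.5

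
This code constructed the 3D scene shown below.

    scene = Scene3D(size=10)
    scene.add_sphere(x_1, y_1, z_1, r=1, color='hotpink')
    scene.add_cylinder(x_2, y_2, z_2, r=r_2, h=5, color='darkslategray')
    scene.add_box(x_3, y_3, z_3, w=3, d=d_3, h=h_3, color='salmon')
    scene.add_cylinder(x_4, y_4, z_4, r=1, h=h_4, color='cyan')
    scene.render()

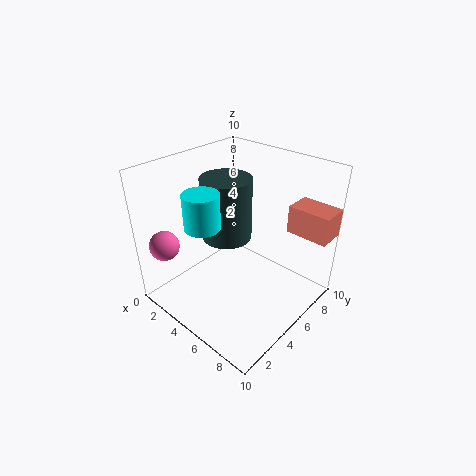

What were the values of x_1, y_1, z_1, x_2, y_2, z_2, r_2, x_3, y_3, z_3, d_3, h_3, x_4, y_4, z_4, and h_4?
x_1 = 2; y_1 = 1; z_1 = 5; x_2 = 2; y_2 = 7; z_2 = 3; r_2 = 2; x_3 = 7; y_3 = 8; z_3 = 5; d_3 = 2; h_3 = 2; x_4 = 6; y_4 = 1; z_4 = 8; h_4 = 2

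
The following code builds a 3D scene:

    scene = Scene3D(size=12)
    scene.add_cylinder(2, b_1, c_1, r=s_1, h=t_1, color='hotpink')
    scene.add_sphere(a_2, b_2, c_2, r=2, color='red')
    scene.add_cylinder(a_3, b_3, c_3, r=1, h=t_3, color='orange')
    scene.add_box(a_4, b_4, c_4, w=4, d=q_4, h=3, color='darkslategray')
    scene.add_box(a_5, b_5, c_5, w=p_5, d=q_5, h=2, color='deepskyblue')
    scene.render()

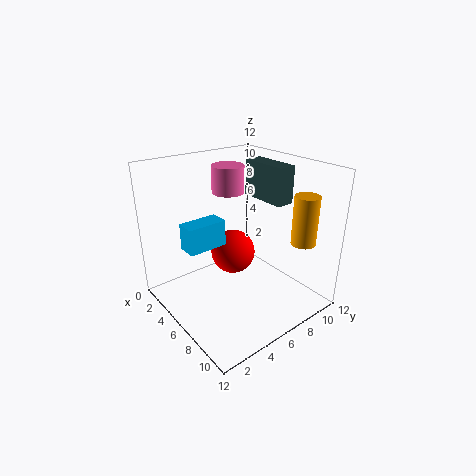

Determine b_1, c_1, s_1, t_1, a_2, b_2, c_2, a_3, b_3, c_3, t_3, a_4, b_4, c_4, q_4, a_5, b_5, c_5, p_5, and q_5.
b_1 = 8, c_1 = 8.5, s_1 = 1.5, t_1 = 2.5, a_2 = 4, b_2 = 7, c_2 = 3.5, a_3 = 10, b_3 = 9.5, c_3 = 6, t_3 = 4, a_4 = 4.5, b_4 = 8, c_4 = 9, q_4 = 1.5, a_5 = 5.5, b_5 = 1, c_5 = 6.5, p_5 = 1.5, q_5 = 3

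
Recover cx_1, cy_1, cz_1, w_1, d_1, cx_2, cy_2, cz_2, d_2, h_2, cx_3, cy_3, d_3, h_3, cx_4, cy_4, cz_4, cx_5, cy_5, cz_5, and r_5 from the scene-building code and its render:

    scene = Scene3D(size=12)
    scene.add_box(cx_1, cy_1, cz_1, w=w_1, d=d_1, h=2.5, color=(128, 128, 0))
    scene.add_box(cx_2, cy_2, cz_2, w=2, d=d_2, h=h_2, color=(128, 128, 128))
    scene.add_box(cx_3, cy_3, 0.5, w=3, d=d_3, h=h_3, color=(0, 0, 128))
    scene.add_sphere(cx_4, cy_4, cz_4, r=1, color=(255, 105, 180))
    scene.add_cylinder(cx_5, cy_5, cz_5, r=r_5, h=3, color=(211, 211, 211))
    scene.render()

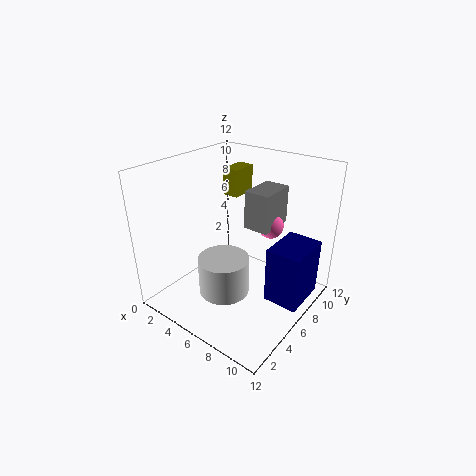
cx_1 = 2
cy_1 = 9
cz_1 = 8
w_1 = 1.5
d_1 = 2.5
cx_2 = 7
cy_2 = 5.5
cz_2 = 7.5
d_2 = 3
h_2 = 3
cx_3 = 8.5
cy_3 = 6.5
d_3 = 4
h_3 = 5
cx_4 = 8.5
cy_4 = 7
cz_4 = 7.5
cx_5 = 6.5
cy_5 = 3.5
cz_5 = 2.5
r_5 = 2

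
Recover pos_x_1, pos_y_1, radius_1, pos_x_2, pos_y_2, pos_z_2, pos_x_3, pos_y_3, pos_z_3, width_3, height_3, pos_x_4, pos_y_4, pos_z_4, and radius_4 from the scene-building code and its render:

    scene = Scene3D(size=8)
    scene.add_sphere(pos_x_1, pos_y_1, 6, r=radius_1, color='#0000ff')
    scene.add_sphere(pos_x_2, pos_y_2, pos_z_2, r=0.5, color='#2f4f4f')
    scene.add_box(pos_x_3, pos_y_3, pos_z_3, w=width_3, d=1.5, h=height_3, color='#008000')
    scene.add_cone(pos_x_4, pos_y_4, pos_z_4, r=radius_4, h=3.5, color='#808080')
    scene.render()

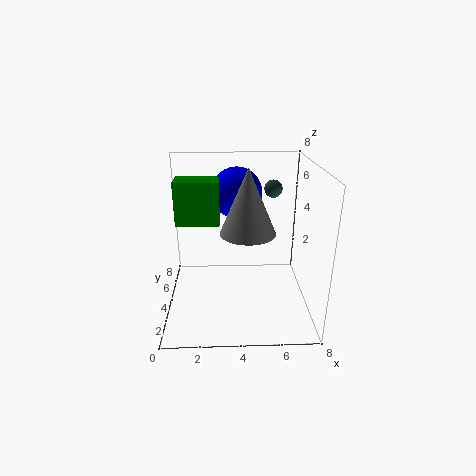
pos_x_1 = 4
pos_y_1 = 6
radius_1 = 1.5
pos_x_2 = 6
pos_y_2 = 5
pos_z_2 = 6.5
pos_x_3 = 0.5
pos_y_3 = 4.5
pos_z_3 = 4.5
width_3 = 2.5
height_3 = 2.5
pos_x_4 = 4.5
pos_y_4 = 3.5
pos_z_4 = 4.5
radius_4 = 1.5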